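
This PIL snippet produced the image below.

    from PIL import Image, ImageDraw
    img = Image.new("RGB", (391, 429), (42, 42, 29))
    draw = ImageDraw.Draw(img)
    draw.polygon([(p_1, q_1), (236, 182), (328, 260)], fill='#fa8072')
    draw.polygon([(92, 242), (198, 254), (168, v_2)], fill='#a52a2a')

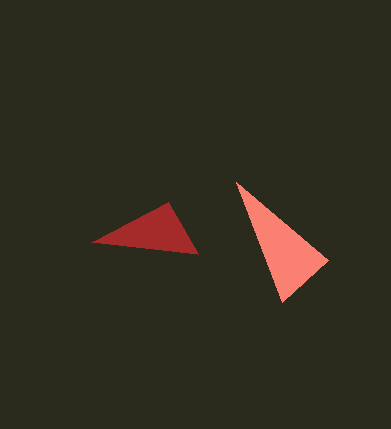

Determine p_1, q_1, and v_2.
p_1 = 282
q_1 = 302
v_2 = 202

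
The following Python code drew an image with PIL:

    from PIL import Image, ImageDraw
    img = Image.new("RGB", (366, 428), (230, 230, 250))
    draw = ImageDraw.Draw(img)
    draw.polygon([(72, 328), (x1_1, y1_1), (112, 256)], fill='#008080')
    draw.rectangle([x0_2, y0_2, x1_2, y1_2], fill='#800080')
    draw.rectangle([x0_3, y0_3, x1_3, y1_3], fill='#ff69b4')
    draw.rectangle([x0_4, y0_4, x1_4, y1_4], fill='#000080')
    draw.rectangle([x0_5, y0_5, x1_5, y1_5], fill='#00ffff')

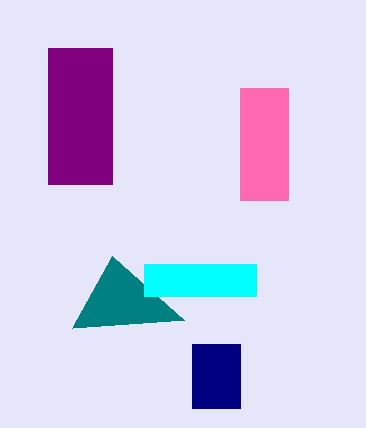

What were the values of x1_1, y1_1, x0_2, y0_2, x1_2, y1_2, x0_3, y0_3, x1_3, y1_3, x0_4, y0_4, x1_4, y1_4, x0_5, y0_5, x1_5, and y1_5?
x1_1 = 184
y1_1 = 320
x0_2 = 48
y0_2 = 48
x1_2 = 112
y1_2 = 184
x0_3 = 240
y0_3 = 88
x1_3 = 288
y1_3 = 200
x0_4 = 192
y0_4 = 344
x1_4 = 240
y1_4 = 408
x0_5 = 144
y0_5 = 264
x1_5 = 256
y1_5 = 296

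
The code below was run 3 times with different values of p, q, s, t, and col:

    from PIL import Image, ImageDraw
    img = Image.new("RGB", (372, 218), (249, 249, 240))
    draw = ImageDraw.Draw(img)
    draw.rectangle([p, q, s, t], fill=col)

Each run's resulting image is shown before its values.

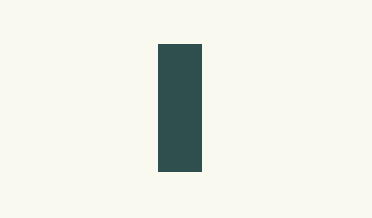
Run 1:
p = 158, q = 44, s = 201, t = 171, col = 'darkslategray'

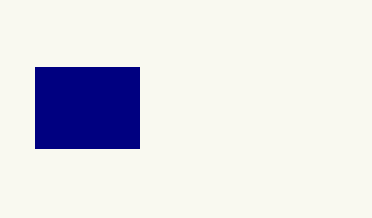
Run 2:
p = 35; q = 67; s = 139; t = 148; col = 'navy'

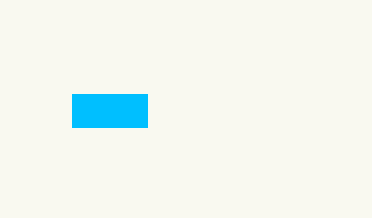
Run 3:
p = 72
q = 94
s = 147
t = 127
col = 'deepskyblue'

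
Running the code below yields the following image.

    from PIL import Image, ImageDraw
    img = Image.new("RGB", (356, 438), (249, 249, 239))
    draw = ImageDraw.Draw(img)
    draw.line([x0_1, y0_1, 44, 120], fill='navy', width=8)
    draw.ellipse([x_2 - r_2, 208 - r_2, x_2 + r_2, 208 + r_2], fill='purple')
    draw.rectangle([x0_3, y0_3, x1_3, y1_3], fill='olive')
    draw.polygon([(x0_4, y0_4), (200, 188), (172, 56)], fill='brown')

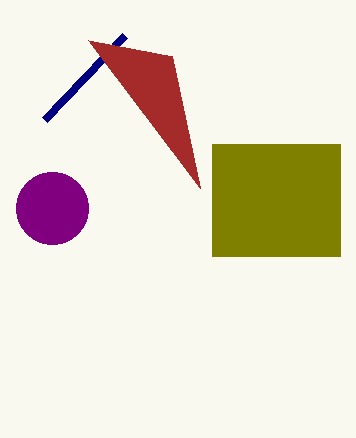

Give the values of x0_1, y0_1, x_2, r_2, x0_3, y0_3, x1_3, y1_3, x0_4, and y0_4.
x0_1 = 124
y0_1 = 36
x_2 = 52
r_2 = 36
x0_3 = 212
y0_3 = 144
x1_3 = 340
y1_3 = 256
x0_4 = 88
y0_4 = 40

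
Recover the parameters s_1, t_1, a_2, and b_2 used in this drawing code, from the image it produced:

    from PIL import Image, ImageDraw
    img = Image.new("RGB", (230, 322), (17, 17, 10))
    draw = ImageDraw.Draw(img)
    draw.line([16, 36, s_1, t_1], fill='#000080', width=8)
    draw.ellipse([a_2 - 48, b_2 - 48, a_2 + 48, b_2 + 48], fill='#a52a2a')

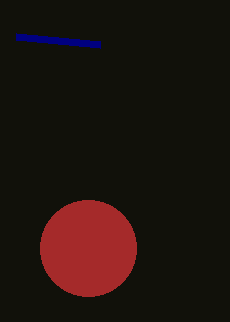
s_1 = 100; t_1 = 44; a_2 = 88; b_2 = 248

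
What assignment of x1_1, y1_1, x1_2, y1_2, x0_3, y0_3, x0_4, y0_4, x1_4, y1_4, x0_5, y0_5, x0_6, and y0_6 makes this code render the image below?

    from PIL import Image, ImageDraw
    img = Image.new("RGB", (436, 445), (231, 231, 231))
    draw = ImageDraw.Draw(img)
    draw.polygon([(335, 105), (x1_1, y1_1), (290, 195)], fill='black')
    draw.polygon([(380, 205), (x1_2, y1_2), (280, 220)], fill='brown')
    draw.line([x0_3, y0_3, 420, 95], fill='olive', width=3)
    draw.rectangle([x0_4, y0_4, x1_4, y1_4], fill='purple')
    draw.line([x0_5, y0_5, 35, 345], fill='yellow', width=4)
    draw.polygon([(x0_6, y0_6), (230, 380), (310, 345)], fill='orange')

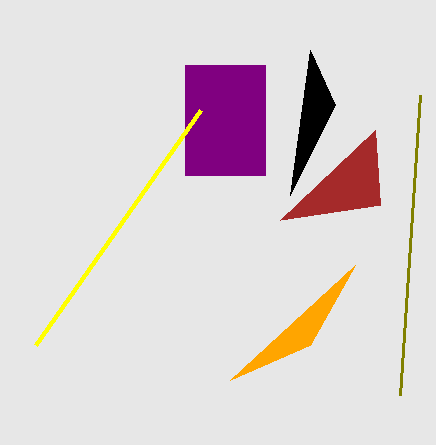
x1_1 = 310, y1_1 = 50, x1_2 = 375, y1_2 = 130, x0_3 = 400, y0_3 = 395, x0_4 = 185, y0_4 = 65, x1_4 = 265, y1_4 = 175, x0_5 = 200, y0_5 = 110, x0_6 = 355, y0_6 = 265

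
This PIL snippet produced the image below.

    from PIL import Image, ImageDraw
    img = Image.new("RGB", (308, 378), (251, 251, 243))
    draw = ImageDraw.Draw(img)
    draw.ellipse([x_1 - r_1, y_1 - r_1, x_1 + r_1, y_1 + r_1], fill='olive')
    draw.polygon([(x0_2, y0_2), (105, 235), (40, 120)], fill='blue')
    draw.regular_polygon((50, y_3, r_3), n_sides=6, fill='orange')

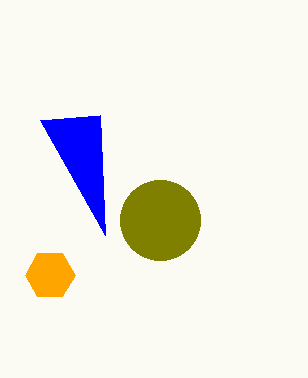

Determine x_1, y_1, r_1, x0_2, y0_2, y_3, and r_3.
x_1 = 160; y_1 = 220; r_1 = 40; x0_2 = 100; y0_2 = 115; y_3 = 275; r_3 = 25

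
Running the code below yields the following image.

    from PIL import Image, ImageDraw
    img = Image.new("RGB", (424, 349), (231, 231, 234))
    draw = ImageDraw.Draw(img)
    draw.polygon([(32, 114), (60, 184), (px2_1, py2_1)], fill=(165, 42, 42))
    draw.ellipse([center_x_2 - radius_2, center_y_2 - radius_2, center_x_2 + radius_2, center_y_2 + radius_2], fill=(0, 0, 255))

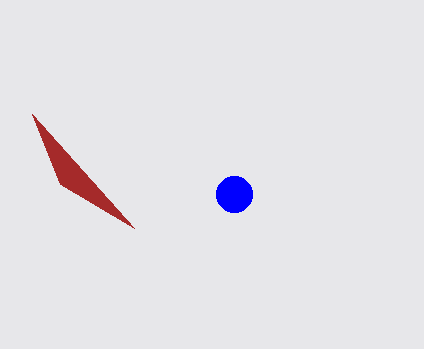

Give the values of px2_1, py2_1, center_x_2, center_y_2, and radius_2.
px2_1 = 134; py2_1 = 228; center_x_2 = 234; center_y_2 = 194; radius_2 = 18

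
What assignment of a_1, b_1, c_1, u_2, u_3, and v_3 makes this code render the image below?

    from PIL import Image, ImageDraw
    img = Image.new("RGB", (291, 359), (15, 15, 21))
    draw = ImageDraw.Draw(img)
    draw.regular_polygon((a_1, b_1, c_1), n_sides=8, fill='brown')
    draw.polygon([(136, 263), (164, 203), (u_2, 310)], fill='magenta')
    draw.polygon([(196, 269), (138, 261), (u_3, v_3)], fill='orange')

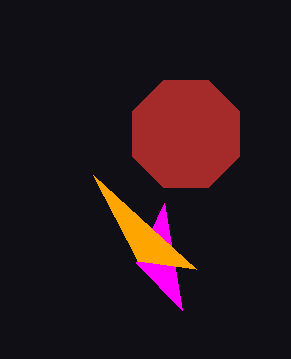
a_1 = 186, b_1 = 134, c_1 = 58, u_2 = 182, u_3 = 93, v_3 = 175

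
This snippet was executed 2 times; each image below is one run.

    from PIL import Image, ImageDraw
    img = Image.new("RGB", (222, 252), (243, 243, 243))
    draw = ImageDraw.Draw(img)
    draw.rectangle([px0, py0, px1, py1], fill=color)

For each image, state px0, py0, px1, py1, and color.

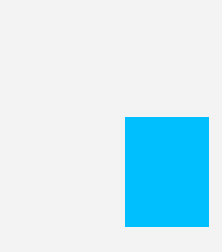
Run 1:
px0 = 125; py0 = 117; px1 = 208; py1 = 226; color = 'deepskyblue'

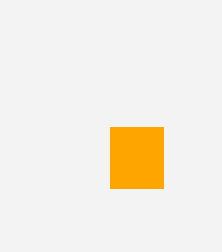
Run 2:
px0 = 110; py0 = 127; px1 = 163; py1 = 188; color = 'orange'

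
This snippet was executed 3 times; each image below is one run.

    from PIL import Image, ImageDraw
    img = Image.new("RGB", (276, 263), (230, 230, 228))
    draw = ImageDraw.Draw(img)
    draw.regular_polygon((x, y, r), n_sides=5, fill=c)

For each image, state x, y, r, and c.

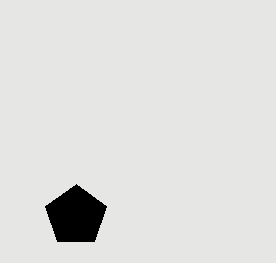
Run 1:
x = 76
y = 216
r = 32
c = 'black'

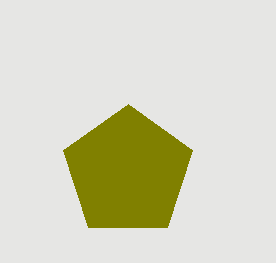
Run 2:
x = 128, y = 172, r = 68, c = 'olive'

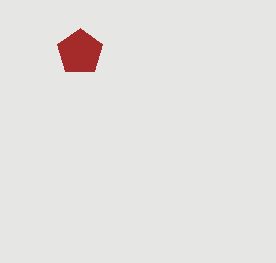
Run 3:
x = 80, y = 52, r = 24, c = 'brown'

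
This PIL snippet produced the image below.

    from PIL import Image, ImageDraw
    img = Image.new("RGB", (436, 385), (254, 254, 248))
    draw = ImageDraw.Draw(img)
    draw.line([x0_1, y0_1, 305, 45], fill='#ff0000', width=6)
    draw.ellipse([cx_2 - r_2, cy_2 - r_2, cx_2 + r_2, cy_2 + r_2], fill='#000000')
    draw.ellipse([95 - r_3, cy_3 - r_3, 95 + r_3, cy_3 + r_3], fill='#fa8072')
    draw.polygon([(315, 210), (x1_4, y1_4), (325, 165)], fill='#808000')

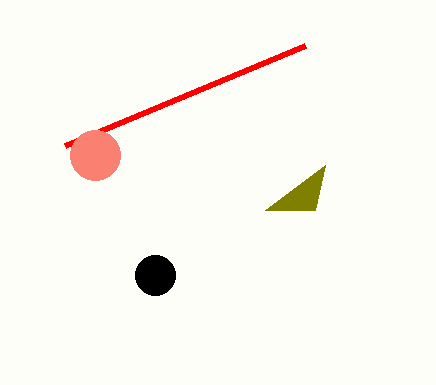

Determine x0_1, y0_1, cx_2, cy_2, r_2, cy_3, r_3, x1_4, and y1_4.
x0_1 = 65
y0_1 = 145
cx_2 = 155
cy_2 = 275
r_2 = 20
cy_3 = 155
r_3 = 25
x1_4 = 265
y1_4 = 210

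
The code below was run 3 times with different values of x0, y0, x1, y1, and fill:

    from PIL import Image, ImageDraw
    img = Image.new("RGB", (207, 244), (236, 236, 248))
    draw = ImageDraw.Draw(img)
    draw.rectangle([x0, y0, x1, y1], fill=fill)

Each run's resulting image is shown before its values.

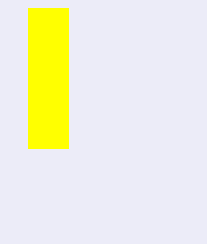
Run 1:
x0 = 28
y0 = 8
x1 = 68
y1 = 148
fill = 'yellow'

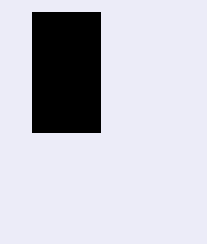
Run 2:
x0 = 32
y0 = 12
x1 = 100
y1 = 132
fill = 'black'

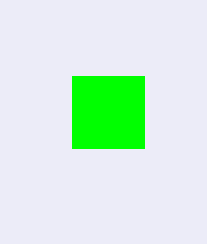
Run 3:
x0 = 72
y0 = 76
x1 = 144
y1 = 148
fill = 'lime'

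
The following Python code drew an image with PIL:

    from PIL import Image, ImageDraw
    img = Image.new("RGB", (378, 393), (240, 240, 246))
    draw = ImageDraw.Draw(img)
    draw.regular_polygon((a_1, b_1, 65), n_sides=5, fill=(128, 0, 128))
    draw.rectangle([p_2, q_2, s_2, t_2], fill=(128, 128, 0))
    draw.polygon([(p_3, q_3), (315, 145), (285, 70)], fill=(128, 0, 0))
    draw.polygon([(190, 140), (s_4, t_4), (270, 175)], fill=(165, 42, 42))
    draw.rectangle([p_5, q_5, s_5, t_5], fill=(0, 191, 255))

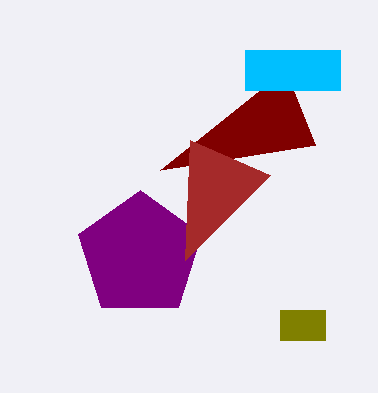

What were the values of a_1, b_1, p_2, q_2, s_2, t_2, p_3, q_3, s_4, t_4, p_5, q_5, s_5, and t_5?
a_1 = 140
b_1 = 255
p_2 = 280
q_2 = 310
s_2 = 325
t_2 = 340
p_3 = 160
q_3 = 170
s_4 = 185
t_4 = 260
p_5 = 245
q_5 = 50
s_5 = 340
t_5 = 90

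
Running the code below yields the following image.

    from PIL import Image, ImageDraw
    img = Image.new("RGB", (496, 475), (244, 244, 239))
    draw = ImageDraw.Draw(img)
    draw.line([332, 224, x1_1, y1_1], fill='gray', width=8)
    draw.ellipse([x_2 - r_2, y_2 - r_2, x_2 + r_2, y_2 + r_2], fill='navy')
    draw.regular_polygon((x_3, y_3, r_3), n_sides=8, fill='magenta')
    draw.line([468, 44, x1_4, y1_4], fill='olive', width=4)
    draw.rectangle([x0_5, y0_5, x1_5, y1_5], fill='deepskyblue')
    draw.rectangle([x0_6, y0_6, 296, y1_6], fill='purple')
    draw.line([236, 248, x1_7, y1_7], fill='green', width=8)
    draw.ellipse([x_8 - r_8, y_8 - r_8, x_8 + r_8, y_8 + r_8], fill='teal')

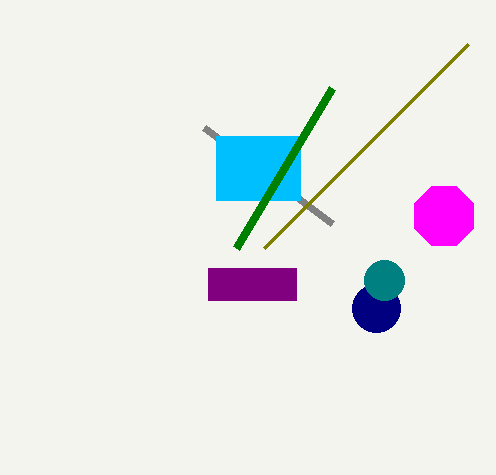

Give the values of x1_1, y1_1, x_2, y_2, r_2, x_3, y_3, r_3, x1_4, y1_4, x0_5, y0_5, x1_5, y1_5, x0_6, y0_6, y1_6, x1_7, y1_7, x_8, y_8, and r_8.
x1_1 = 204
y1_1 = 128
x_2 = 376
y_2 = 308
r_2 = 24
x_3 = 444
y_3 = 216
r_3 = 32
x1_4 = 264
y1_4 = 248
x0_5 = 216
y0_5 = 136
x1_5 = 300
y1_5 = 200
x0_6 = 208
y0_6 = 268
y1_6 = 300
x1_7 = 332
y1_7 = 88
x_8 = 384
y_8 = 280
r_8 = 20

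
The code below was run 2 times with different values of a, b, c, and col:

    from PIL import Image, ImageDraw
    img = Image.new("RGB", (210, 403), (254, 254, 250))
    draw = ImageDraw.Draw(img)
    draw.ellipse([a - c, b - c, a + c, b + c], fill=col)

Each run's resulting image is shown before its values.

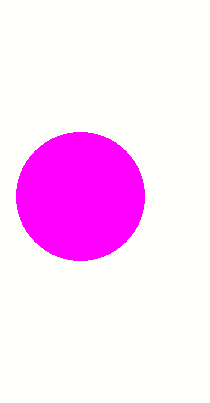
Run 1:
a = 80; b = 196; c = 64; col = 'magenta'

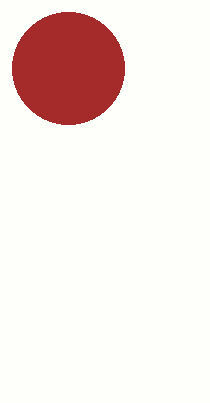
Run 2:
a = 68
b = 68
c = 56
col = 'brown'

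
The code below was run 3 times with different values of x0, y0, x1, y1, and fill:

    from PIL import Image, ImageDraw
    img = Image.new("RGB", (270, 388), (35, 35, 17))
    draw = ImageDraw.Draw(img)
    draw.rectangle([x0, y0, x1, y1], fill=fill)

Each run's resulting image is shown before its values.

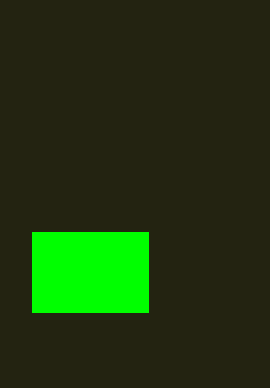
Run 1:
x0 = 32
y0 = 232
x1 = 148
y1 = 312
fill = 'lime'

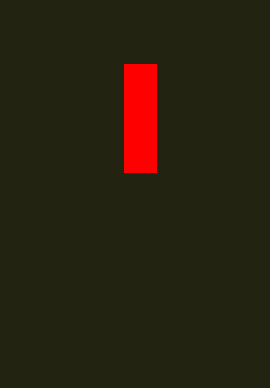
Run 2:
x0 = 124; y0 = 64; x1 = 156; y1 = 172; fill = 'red'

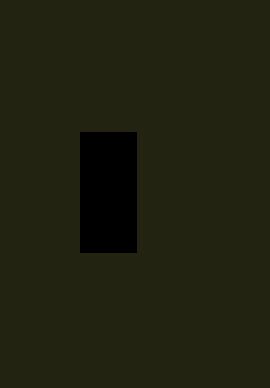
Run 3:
x0 = 80, y0 = 132, x1 = 136, y1 = 252, fill = 'black'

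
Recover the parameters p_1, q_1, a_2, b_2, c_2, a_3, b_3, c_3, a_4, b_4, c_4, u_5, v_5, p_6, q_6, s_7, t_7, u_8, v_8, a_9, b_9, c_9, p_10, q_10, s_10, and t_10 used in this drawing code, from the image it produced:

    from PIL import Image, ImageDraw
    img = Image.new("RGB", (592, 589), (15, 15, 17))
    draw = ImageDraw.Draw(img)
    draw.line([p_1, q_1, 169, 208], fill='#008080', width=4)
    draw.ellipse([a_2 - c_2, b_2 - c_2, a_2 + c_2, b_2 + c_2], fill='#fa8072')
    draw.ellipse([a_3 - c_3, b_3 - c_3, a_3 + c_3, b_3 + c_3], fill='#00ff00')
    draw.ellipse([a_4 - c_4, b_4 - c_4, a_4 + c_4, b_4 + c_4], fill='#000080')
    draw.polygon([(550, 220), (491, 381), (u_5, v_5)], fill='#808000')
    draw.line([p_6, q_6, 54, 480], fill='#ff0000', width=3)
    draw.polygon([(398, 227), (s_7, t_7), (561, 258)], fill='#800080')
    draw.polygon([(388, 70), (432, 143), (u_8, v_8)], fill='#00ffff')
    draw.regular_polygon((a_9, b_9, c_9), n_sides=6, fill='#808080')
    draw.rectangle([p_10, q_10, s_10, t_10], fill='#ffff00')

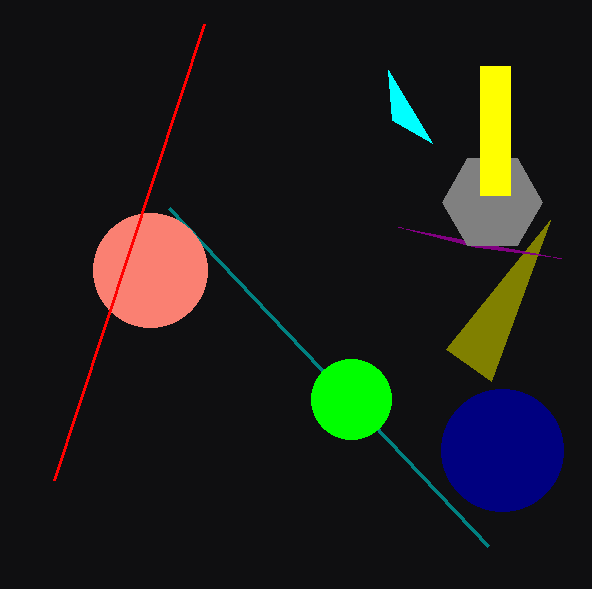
p_1 = 488, q_1 = 546, a_2 = 150, b_2 = 270, c_2 = 57, a_3 = 351, b_3 = 399, c_3 = 40, a_4 = 502, b_4 = 450, c_4 = 61, u_5 = 446, v_5 = 349, p_6 = 204, q_6 = 24, s_7 = 475, t_7 = 247, u_8 = 392, v_8 = 120, a_9 = 492, b_9 = 202, c_9 = 50, p_10 = 480, q_10 = 66, s_10 = 510, t_10 = 195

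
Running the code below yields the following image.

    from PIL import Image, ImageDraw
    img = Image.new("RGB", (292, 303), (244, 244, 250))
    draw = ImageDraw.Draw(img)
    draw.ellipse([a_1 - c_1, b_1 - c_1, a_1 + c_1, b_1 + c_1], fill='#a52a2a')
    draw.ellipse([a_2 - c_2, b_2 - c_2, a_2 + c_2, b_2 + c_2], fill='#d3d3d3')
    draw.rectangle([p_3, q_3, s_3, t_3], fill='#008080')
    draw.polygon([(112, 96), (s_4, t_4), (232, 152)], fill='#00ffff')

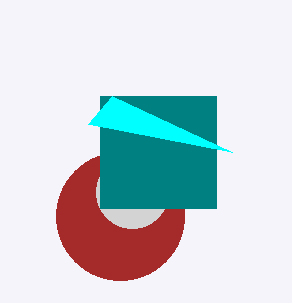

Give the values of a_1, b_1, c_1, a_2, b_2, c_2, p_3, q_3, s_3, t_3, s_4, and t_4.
a_1 = 120; b_1 = 216; c_1 = 64; a_2 = 132; b_2 = 192; c_2 = 36; p_3 = 100; q_3 = 96; s_3 = 216; t_3 = 208; s_4 = 88; t_4 = 124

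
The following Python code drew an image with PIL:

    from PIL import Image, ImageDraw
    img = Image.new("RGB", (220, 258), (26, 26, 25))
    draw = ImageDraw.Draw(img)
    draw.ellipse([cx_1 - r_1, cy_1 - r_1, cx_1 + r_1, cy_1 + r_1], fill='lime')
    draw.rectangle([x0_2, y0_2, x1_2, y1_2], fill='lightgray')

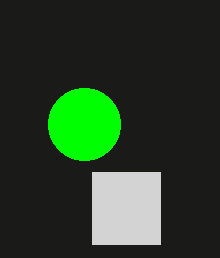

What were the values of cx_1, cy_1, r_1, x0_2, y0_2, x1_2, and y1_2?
cx_1 = 84; cy_1 = 124; r_1 = 36; x0_2 = 92; y0_2 = 172; x1_2 = 160; y1_2 = 244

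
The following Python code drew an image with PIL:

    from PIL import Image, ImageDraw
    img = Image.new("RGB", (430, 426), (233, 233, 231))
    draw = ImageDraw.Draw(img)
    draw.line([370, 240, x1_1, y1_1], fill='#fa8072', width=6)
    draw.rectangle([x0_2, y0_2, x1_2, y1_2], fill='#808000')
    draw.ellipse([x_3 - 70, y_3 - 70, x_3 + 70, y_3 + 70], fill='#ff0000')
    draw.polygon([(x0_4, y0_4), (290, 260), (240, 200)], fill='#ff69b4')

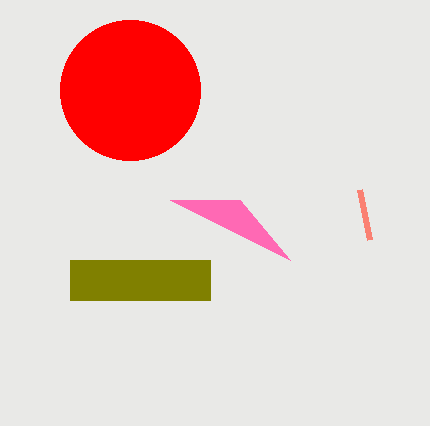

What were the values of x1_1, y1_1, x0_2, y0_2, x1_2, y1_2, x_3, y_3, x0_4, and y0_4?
x1_1 = 360
y1_1 = 190
x0_2 = 70
y0_2 = 260
x1_2 = 210
y1_2 = 300
x_3 = 130
y_3 = 90
x0_4 = 170
y0_4 = 200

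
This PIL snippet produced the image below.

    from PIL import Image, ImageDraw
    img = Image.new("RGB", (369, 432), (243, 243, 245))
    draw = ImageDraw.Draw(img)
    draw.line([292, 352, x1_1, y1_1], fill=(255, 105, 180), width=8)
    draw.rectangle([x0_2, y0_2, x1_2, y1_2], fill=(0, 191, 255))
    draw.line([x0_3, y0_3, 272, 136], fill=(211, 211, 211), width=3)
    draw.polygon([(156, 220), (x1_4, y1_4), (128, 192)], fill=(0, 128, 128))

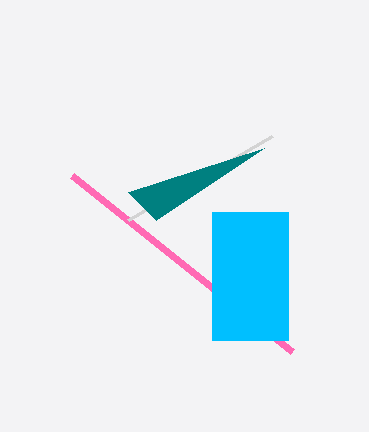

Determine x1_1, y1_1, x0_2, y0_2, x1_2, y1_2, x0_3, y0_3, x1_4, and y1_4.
x1_1 = 72
y1_1 = 176
x0_2 = 212
y0_2 = 212
x1_2 = 288
y1_2 = 340
x0_3 = 128
y0_3 = 220
x1_4 = 264
y1_4 = 148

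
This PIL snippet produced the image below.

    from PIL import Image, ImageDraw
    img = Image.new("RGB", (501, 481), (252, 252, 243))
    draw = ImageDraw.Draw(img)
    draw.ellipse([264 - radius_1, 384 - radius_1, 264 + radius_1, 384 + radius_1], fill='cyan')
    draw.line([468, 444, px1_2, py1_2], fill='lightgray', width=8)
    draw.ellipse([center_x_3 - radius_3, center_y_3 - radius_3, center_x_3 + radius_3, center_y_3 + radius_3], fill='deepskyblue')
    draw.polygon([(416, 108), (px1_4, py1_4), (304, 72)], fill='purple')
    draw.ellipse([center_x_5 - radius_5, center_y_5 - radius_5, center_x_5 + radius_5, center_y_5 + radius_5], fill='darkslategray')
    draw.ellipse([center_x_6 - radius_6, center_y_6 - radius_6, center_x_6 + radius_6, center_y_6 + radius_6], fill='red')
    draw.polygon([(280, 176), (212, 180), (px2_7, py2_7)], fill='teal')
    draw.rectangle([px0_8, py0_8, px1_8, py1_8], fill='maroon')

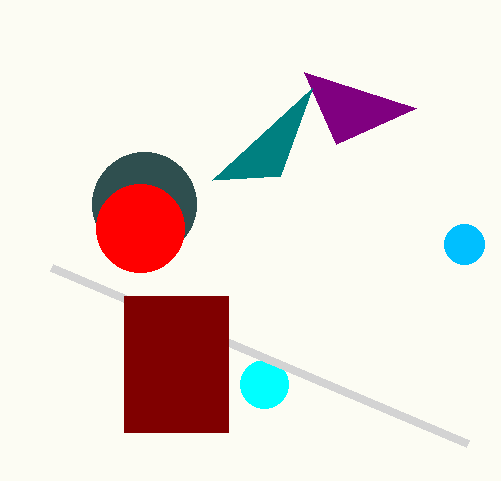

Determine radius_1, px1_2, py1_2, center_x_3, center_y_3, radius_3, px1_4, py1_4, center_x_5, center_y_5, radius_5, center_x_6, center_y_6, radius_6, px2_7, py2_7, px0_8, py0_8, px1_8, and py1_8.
radius_1 = 24; px1_2 = 52; py1_2 = 268; center_x_3 = 464; center_y_3 = 244; radius_3 = 20; px1_4 = 336; py1_4 = 144; center_x_5 = 144; center_y_5 = 204; radius_5 = 52; center_x_6 = 140; center_y_6 = 228; radius_6 = 44; px2_7 = 312; py2_7 = 88; px0_8 = 124; py0_8 = 296; px1_8 = 228; py1_8 = 432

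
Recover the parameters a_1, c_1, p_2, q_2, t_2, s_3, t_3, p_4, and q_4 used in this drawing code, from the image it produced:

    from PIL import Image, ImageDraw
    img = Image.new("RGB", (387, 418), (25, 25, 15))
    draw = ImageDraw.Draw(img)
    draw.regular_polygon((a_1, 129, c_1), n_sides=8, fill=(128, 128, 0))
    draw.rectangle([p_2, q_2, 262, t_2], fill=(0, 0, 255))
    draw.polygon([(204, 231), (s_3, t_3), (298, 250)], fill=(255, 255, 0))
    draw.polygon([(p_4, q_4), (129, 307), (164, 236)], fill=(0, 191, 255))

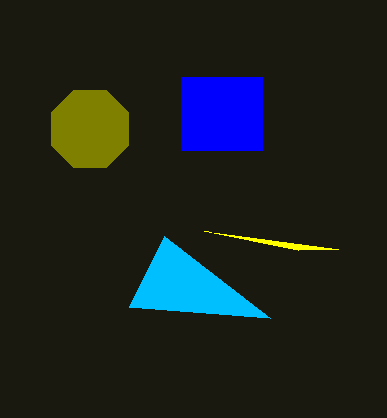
a_1 = 90; c_1 = 42; p_2 = 181; q_2 = 77; t_2 = 150; s_3 = 338; t_3 = 249; p_4 = 270; q_4 = 318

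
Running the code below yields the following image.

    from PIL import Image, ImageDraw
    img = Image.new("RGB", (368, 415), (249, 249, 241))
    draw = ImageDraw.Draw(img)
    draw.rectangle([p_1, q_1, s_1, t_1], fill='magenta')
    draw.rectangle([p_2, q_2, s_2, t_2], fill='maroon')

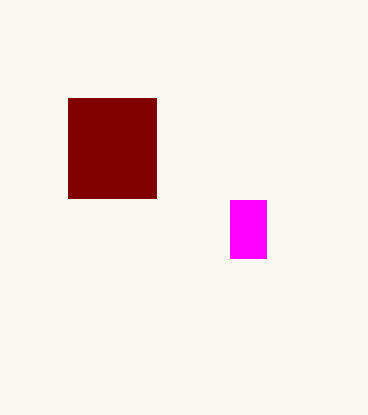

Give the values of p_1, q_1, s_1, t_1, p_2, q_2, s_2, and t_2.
p_1 = 230, q_1 = 200, s_1 = 266, t_1 = 258, p_2 = 68, q_2 = 98, s_2 = 156, t_2 = 198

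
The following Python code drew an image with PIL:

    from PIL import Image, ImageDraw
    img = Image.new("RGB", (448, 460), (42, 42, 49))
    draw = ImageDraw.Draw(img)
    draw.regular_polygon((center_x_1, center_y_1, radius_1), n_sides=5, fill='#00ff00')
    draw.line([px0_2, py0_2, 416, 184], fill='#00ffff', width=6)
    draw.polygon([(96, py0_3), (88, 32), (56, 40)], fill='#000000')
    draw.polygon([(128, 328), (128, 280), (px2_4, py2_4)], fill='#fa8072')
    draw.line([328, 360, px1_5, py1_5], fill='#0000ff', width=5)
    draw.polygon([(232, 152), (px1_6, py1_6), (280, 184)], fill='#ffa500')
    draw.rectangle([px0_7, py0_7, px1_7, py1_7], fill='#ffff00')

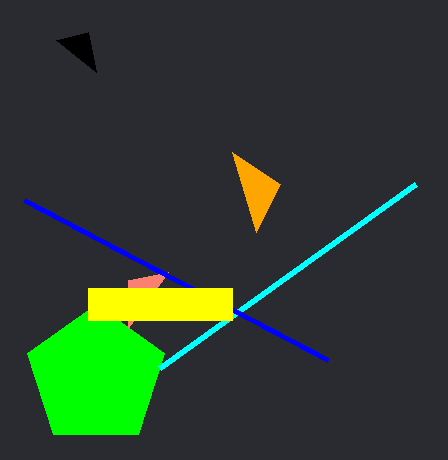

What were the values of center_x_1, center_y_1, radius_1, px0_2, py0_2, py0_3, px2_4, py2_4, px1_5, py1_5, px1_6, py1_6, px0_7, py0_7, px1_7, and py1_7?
center_x_1 = 96, center_y_1 = 376, radius_1 = 72, px0_2 = 160, py0_2 = 368, py0_3 = 72, px2_4 = 168, py2_4 = 272, px1_5 = 24, py1_5 = 200, px1_6 = 256, py1_6 = 232, px0_7 = 88, py0_7 = 288, px1_7 = 232, py1_7 = 320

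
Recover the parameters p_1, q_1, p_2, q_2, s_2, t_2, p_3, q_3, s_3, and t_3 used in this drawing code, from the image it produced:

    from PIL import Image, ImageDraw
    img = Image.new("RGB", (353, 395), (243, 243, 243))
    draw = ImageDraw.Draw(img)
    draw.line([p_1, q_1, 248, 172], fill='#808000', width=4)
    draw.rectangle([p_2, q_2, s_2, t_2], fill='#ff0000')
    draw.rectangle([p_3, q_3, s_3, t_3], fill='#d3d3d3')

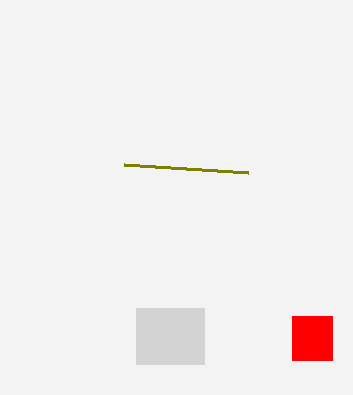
p_1 = 124
q_1 = 164
p_2 = 292
q_2 = 316
s_2 = 332
t_2 = 360
p_3 = 136
q_3 = 308
s_3 = 204
t_3 = 364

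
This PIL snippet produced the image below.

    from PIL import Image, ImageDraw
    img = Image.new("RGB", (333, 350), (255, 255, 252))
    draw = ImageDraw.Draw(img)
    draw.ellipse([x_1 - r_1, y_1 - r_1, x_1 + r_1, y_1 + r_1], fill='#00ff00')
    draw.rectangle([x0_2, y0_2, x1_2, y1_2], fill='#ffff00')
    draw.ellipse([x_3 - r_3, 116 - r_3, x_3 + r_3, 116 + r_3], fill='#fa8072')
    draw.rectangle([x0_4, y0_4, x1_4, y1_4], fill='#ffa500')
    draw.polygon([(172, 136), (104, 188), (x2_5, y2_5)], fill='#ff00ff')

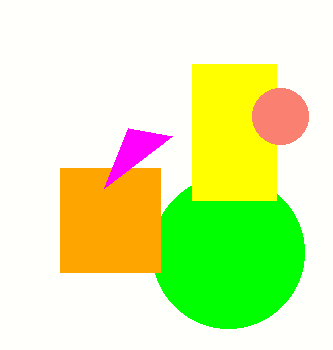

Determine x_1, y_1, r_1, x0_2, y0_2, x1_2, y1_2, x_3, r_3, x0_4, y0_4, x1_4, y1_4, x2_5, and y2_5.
x_1 = 228; y_1 = 252; r_1 = 76; x0_2 = 192; y0_2 = 64; x1_2 = 276; y1_2 = 200; x_3 = 280; r_3 = 28; x0_4 = 60; y0_4 = 168; x1_4 = 160; y1_4 = 272; x2_5 = 128; y2_5 = 128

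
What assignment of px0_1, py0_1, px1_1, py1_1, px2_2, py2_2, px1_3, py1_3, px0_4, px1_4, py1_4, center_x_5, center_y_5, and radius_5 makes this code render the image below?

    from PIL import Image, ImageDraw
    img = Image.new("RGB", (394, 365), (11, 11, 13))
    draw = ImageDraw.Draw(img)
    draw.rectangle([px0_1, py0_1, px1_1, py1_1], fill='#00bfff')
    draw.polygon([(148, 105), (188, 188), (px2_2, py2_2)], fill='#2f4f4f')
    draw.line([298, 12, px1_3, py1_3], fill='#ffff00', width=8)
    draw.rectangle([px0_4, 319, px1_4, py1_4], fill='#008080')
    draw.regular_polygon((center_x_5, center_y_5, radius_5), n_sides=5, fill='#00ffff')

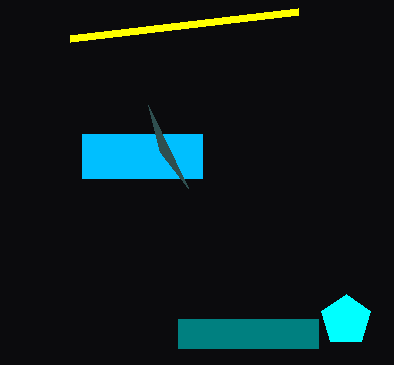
px0_1 = 82, py0_1 = 134, px1_1 = 202, py1_1 = 178, px2_2 = 160, py2_2 = 152, px1_3 = 70, py1_3 = 39, px0_4 = 178, px1_4 = 318, py1_4 = 348, center_x_5 = 346, center_y_5 = 320, radius_5 = 26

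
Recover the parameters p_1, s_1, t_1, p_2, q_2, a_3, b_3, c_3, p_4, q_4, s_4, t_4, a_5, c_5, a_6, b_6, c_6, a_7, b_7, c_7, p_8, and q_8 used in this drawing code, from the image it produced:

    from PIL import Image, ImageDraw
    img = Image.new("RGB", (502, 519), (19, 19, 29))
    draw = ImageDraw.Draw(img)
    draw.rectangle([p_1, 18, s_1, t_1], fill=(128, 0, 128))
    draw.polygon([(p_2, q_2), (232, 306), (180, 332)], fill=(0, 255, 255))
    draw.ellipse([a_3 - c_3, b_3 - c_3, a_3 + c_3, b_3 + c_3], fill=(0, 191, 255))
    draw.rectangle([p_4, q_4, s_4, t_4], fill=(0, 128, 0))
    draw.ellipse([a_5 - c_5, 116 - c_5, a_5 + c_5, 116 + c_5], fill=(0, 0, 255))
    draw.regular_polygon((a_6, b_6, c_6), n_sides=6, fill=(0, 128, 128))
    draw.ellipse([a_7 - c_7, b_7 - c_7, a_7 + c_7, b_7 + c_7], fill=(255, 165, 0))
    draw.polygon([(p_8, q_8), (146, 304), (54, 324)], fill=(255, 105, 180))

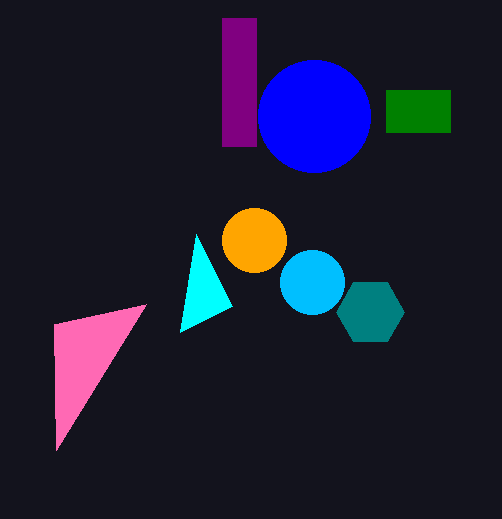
p_1 = 222; s_1 = 256; t_1 = 146; p_2 = 196; q_2 = 234; a_3 = 312; b_3 = 282; c_3 = 32; p_4 = 386; q_4 = 90; s_4 = 450; t_4 = 132; a_5 = 314; c_5 = 56; a_6 = 370; b_6 = 312; c_6 = 34; a_7 = 254; b_7 = 240; c_7 = 32; p_8 = 56; q_8 = 450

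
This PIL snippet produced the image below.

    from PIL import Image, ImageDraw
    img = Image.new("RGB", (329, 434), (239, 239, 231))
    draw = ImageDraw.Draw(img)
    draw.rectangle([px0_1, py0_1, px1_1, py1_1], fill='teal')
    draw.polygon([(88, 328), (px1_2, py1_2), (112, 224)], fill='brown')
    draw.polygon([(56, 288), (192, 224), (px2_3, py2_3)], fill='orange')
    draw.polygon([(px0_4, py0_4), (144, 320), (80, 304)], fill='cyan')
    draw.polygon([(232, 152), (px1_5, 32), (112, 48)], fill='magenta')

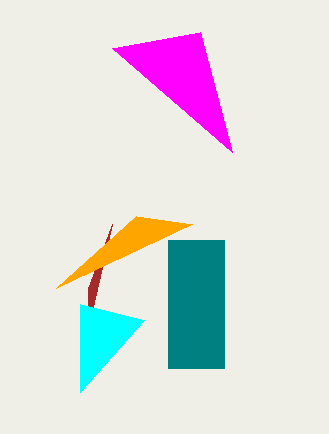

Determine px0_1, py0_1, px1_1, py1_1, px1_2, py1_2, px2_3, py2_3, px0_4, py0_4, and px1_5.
px0_1 = 168
py0_1 = 240
px1_1 = 224
py1_1 = 368
px1_2 = 88
py1_2 = 288
px2_3 = 136
py2_3 = 216
px0_4 = 80
py0_4 = 392
px1_5 = 200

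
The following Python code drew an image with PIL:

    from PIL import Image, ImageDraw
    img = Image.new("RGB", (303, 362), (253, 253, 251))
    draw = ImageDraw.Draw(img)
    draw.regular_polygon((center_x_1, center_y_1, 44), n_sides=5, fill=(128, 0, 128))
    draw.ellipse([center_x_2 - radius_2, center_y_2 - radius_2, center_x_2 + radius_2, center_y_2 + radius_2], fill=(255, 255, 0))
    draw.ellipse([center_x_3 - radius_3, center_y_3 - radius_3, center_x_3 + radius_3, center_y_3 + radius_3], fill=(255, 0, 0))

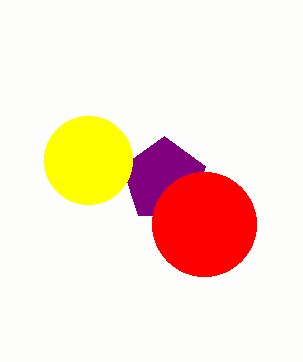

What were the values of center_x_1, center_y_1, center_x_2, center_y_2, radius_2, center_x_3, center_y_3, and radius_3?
center_x_1 = 164, center_y_1 = 180, center_x_2 = 88, center_y_2 = 160, radius_2 = 44, center_x_3 = 204, center_y_3 = 224, radius_3 = 52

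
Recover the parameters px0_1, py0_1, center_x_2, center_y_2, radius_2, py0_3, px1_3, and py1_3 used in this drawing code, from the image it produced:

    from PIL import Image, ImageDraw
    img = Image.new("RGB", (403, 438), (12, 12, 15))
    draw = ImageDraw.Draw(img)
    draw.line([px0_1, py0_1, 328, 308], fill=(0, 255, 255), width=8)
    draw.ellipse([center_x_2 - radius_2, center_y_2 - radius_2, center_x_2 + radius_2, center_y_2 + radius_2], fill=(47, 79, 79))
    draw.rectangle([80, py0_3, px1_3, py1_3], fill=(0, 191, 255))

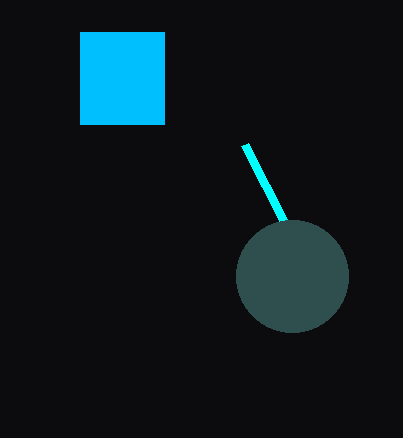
px0_1 = 244
py0_1 = 144
center_x_2 = 292
center_y_2 = 276
radius_2 = 56
py0_3 = 32
px1_3 = 164
py1_3 = 124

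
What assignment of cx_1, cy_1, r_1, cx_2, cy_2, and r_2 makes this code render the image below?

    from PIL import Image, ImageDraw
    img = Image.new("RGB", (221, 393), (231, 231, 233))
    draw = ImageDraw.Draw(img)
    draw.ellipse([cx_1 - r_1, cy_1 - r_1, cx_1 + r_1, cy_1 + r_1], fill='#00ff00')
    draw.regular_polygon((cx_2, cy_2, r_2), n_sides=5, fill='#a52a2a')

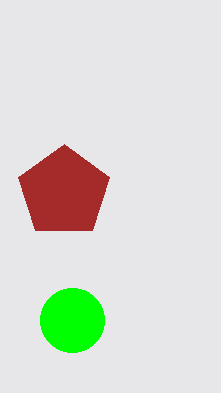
cx_1 = 72
cy_1 = 320
r_1 = 32
cx_2 = 64
cy_2 = 192
r_2 = 48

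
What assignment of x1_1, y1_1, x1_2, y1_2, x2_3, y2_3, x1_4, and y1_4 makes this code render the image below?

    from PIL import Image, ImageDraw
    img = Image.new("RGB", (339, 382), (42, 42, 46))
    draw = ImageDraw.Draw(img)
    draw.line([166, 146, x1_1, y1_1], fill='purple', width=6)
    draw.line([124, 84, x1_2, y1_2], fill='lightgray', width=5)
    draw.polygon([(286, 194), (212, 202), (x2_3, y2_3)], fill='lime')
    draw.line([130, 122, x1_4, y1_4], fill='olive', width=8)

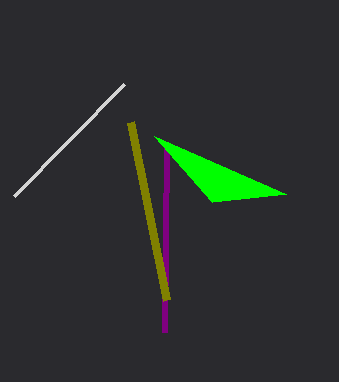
x1_1 = 164, y1_1 = 332, x1_2 = 14, y1_2 = 196, x2_3 = 154, y2_3 = 136, x1_4 = 166, y1_4 = 300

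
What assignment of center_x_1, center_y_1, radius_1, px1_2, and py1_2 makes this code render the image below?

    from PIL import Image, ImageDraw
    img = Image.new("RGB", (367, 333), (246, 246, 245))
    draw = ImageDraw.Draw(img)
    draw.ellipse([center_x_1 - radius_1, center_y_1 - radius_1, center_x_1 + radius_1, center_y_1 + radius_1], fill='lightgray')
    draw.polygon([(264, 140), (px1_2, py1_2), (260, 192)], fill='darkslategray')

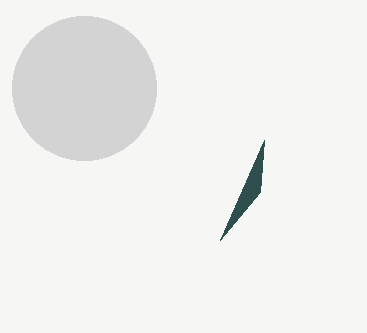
center_x_1 = 84, center_y_1 = 88, radius_1 = 72, px1_2 = 220, py1_2 = 240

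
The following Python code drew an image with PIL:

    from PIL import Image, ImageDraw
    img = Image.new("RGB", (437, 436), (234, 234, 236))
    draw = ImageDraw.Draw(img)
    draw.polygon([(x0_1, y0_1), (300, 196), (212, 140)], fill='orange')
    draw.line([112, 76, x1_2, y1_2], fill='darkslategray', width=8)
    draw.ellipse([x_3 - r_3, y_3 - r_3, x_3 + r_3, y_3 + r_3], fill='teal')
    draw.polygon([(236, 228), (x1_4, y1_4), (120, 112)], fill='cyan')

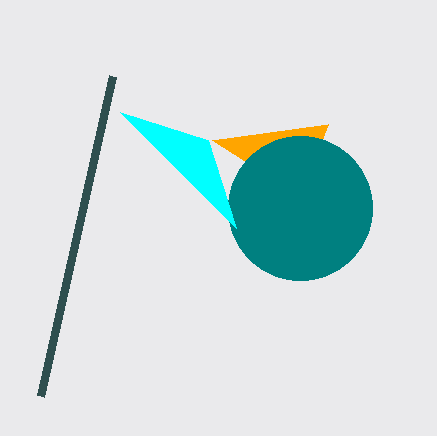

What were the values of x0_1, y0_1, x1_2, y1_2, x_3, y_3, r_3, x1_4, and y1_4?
x0_1 = 328
y0_1 = 124
x1_2 = 40
y1_2 = 396
x_3 = 300
y_3 = 208
r_3 = 72
x1_4 = 208
y1_4 = 140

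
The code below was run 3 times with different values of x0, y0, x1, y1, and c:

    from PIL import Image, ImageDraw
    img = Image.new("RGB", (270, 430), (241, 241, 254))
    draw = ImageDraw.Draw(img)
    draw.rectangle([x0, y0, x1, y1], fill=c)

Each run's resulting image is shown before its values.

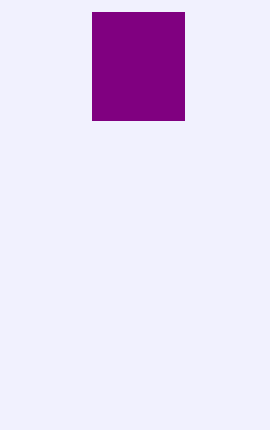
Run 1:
x0 = 92, y0 = 12, x1 = 184, y1 = 120, c = 'purple'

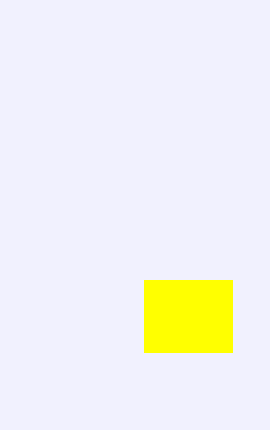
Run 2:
x0 = 144
y0 = 280
x1 = 232
y1 = 352
c = 'yellow'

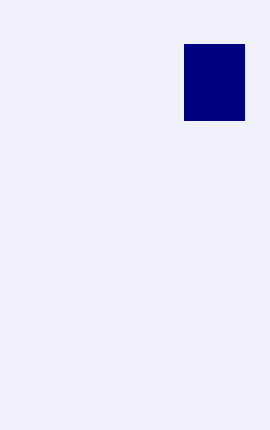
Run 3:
x0 = 184
y0 = 44
x1 = 244
y1 = 120
c = 'navy'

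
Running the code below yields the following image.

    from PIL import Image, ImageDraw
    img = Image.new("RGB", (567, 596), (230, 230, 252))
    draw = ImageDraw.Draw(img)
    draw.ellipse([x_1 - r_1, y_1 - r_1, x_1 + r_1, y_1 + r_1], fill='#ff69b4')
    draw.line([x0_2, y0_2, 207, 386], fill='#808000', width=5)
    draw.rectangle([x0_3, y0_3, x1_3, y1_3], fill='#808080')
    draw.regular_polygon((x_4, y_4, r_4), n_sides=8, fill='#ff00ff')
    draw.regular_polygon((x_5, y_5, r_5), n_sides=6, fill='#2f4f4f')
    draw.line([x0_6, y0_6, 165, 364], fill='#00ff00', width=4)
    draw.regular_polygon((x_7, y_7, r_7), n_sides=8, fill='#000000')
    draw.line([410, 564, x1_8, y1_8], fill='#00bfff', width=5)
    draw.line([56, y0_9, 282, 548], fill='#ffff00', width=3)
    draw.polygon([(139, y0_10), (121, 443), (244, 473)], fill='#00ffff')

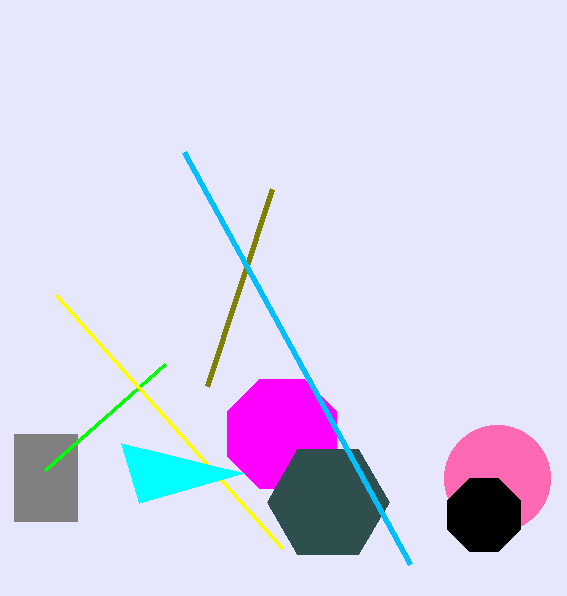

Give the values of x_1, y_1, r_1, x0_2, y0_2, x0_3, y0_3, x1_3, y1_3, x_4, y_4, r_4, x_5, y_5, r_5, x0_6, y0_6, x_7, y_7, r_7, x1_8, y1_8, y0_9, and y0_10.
x_1 = 497, y_1 = 478, r_1 = 53, x0_2 = 272, y0_2 = 189, x0_3 = 14, y0_3 = 434, x1_3 = 77, y1_3 = 521, x_4 = 282, y_4 = 434, r_4 = 59, x_5 = 328, y_5 = 502, r_5 = 61, x0_6 = 45, y0_6 = 470, x_7 = 484, y_7 = 515, r_7 = 39, x1_8 = 184, y1_8 = 152, y0_9 = 295, y0_10 = 503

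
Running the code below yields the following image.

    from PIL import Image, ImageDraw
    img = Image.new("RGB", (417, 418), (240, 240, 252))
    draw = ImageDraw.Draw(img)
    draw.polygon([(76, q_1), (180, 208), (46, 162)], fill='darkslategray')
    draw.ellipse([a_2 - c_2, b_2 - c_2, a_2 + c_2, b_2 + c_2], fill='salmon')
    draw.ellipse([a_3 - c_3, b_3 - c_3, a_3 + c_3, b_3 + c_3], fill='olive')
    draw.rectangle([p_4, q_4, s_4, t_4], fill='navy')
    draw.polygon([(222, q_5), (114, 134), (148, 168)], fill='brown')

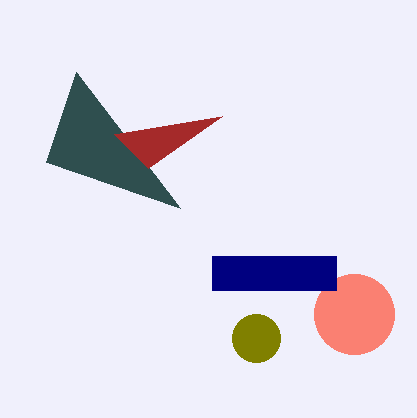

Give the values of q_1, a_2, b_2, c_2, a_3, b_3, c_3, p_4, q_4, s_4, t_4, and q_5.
q_1 = 72, a_2 = 354, b_2 = 314, c_2 = 40, a_3 = 256, b_3 = 338, c_3 = 24, p_4 = 212, q_4 = 256, s_4 = 336, t_4 = 290, q_5 = 116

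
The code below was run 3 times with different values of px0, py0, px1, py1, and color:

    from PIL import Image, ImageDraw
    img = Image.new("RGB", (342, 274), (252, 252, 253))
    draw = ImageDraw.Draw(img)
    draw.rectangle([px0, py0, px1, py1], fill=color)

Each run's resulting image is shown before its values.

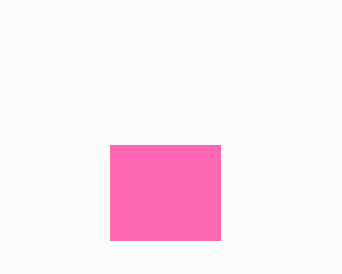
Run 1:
px0 = 110, py0 = 145, px1 = 220, py1 = 240, color = 'hotpink'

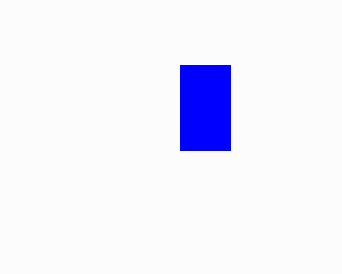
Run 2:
px0 = 180
py0 = 65
px1 = 230
py1 = 150
color = 'blue'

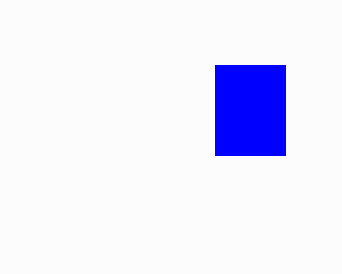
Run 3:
px0 = 215; py0 = 65; px1 = 285; py1 = 155; color = 'blue'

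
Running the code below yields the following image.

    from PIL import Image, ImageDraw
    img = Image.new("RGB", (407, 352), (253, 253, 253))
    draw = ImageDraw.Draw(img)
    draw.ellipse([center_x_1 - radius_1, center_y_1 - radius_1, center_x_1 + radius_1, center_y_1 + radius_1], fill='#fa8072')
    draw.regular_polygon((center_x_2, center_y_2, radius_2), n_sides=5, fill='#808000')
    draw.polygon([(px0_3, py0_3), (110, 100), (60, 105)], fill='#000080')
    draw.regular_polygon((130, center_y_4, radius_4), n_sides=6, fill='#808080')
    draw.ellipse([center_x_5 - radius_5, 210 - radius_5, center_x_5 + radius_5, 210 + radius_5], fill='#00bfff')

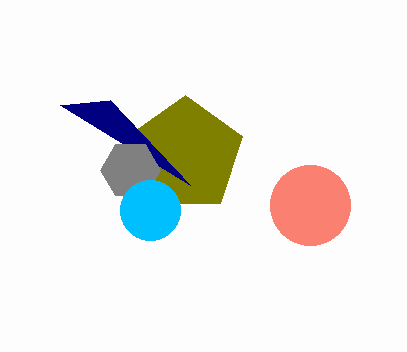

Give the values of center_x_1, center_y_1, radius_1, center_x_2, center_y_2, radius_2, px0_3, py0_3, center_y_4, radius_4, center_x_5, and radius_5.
center_x_1 = 310, center_y_1 = 205, radius_1 = 40, center_x_2 = 185, center_y_2 = 155, radius_2 = 60, px0_3 = 190, py0_3 = 185, center_y_4 = 170, radius_4 = 30, center_x_5 = 150, radius_5 = 30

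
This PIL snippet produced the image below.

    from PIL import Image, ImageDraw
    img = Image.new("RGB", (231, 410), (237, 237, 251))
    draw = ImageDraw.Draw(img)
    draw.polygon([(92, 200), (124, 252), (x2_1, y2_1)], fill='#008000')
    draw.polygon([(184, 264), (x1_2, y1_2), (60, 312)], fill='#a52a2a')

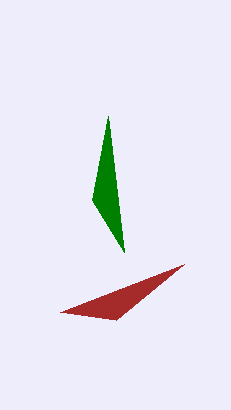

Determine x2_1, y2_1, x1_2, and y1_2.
x2_1 = 108, y2_1 = 116, x1_2 = 116, y1_2 = 320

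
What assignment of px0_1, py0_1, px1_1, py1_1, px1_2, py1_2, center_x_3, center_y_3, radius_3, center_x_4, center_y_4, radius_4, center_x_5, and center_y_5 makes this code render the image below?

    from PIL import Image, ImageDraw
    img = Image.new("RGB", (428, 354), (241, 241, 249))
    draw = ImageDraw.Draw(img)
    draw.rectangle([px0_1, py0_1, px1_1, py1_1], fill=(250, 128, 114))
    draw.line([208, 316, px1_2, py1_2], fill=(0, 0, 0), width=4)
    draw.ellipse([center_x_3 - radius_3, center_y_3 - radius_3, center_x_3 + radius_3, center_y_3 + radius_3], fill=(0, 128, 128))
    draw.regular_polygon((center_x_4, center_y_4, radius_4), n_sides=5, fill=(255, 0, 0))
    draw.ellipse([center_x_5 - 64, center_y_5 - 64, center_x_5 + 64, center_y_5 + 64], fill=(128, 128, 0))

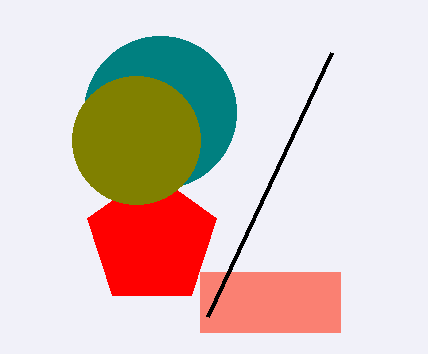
px0_1 = 200
py0_1 = 272
px1_1 = 340
py1_1 = 332
px1_2 = 332
py1_2 = 52
center_x_3 = 160
center_y_3 = 112
radius_3 = 76
center_x_4 = 152
center_y_4 = 240
radius_4 = 68
center_x_5 = 136
center_y_5 = 140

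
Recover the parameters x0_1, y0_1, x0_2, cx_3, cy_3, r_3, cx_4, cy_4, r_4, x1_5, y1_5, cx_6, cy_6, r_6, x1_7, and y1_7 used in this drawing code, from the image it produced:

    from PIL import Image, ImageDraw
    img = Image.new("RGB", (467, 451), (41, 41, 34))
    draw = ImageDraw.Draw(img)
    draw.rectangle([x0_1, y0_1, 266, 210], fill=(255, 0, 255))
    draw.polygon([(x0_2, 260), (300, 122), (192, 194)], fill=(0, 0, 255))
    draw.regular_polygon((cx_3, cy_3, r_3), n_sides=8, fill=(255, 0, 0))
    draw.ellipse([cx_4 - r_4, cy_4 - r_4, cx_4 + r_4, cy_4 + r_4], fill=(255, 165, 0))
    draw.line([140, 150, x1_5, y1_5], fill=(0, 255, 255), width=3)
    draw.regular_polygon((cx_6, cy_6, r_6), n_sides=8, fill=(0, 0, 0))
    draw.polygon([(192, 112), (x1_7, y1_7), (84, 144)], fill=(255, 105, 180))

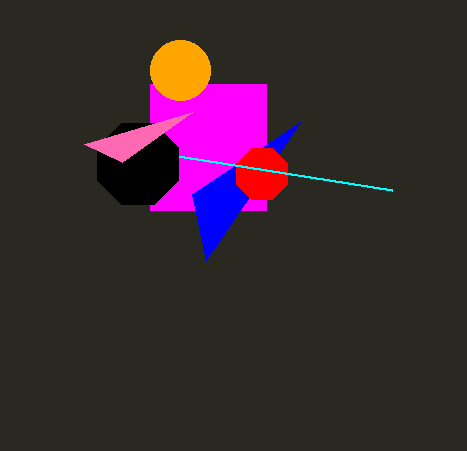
x0_1 = 150; y0_1 = 84; x0_2 = 206; cx_3 = 262; cy_3 = 174; r_3 = 28; cx_4 = 180; cy_4 = 70; r_4 = 30; x1_5 = 392; y1_5 = 190; cx_6 = 138; cy_6 = 164; r_6 = 44; x1_7 = 122; y1_7 = 162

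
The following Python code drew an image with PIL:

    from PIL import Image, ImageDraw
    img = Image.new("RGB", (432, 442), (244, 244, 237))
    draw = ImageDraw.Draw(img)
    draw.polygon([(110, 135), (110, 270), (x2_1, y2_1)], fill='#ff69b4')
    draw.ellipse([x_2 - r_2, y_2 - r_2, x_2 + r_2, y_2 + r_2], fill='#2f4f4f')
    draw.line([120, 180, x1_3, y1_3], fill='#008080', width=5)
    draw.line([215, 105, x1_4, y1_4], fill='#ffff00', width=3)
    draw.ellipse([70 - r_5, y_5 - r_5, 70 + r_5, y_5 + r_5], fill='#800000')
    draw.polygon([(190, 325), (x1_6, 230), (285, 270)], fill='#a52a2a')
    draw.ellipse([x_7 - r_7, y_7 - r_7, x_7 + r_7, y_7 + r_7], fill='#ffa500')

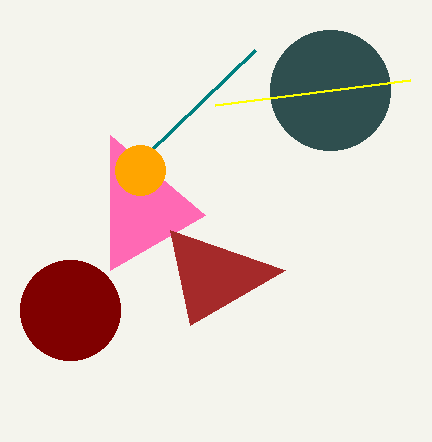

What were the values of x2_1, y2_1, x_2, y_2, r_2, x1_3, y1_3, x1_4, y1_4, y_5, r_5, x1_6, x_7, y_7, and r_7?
x2_1 = 205, y2_1 = 215, x_2 = 330, y_2 = 90, r_2 = 60, x1_3 = 255, y1_3 = 50, x1_4 = 410, y1_4 = 80, y_5 = 310, r_5 = 50, x1_6 = 170, x_7 = 140, y_7 = 170, r_7 = 25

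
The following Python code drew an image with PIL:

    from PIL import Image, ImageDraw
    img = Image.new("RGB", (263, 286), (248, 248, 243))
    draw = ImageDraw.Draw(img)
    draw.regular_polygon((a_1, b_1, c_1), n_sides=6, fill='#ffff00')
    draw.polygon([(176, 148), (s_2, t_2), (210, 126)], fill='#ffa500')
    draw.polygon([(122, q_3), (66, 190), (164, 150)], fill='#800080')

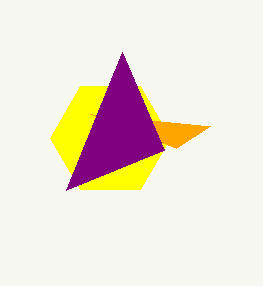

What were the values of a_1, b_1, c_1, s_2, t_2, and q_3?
a_1 = 110
b_1 = 138
c_1 = 60
s_2 = 90
t_2 = 114
q_3 = 52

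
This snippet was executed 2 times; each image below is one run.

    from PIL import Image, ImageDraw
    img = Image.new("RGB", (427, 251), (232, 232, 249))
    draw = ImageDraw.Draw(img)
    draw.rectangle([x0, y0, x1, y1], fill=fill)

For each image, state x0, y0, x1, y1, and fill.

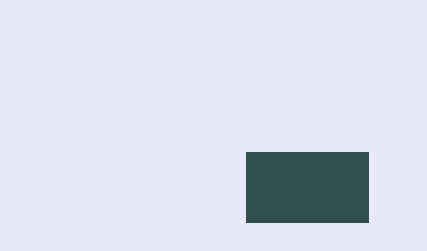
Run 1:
x0 = 246; y0 = 152; x1 = 368; y1 = 222; fill = 'darkslategray'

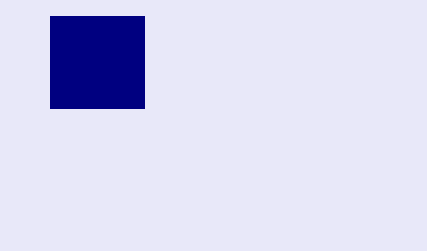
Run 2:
x0 = 50, y0 = 16, x1 = 144, y1 = 108, fill = 'navy'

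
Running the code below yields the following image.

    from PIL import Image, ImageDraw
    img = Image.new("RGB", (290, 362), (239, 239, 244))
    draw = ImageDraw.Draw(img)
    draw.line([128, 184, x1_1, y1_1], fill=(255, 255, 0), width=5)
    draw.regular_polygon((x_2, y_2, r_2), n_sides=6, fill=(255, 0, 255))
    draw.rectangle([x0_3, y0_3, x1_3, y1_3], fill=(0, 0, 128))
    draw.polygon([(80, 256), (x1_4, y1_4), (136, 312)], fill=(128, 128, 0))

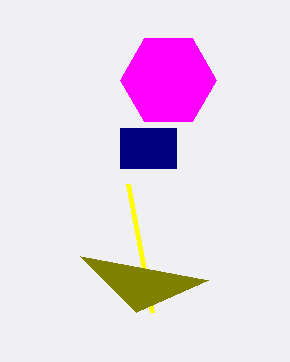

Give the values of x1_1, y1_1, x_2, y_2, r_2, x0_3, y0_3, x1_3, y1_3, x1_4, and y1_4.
x1_1 = 152
y1_1 = 312
x_2 = 168
y_2 = 80
r_2 = 48
x0_3 = 120
y0_3 = 128
x1_3 = 176
y1_3 = 168
x1_4 = 208
y1_4 = 280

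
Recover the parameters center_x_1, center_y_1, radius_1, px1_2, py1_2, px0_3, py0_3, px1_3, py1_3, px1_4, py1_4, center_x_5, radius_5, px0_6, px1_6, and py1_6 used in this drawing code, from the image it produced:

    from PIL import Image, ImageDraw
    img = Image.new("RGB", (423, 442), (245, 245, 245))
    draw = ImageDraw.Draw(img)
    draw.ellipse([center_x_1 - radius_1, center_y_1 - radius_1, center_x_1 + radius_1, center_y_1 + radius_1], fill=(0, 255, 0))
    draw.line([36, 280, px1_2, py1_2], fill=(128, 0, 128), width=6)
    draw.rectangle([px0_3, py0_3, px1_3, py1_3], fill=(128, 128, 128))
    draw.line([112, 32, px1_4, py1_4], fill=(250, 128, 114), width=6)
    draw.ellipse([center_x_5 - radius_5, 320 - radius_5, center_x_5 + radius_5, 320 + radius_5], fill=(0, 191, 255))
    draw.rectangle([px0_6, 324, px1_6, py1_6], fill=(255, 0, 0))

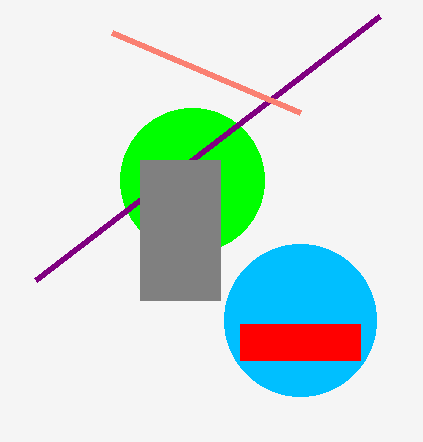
center_x_1 = 192
center_y_1 = 180
radius_1 = 72
px1_2 = 380
py1_2 = 16
px0_3 = 140
py0_3 = 160
px1_3 = 220
py1_3 = 300
px1_4 = 300
py1_4 = 112
center_x_5 = 300
radius_5 = 76
px0_6 = 240
px1_6 = 360
py1_6 = 360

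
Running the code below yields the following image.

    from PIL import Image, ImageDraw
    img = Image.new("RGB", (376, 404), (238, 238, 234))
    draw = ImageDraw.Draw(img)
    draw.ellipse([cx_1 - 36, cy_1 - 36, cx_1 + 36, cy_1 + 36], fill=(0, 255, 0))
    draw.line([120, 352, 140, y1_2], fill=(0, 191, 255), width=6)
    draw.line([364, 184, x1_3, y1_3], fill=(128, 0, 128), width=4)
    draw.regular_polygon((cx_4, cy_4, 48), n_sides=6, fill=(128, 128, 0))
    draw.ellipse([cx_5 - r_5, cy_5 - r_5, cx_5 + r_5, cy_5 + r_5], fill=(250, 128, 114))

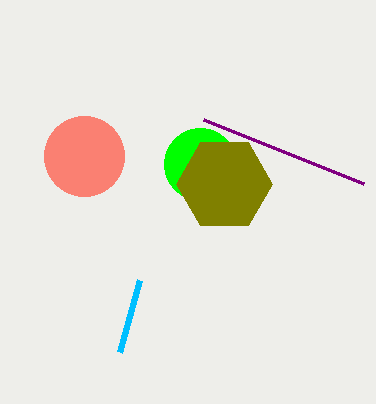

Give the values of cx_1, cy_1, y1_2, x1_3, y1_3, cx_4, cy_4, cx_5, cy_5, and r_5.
cx_1 = 200
cy_1 = 164
y1_2 = 280
x1_3 = 204
y1_3 = 120
cx_4 = 224
cy_4 = 184
cx_5 = 84
cy_5 = 156
r_5 = 40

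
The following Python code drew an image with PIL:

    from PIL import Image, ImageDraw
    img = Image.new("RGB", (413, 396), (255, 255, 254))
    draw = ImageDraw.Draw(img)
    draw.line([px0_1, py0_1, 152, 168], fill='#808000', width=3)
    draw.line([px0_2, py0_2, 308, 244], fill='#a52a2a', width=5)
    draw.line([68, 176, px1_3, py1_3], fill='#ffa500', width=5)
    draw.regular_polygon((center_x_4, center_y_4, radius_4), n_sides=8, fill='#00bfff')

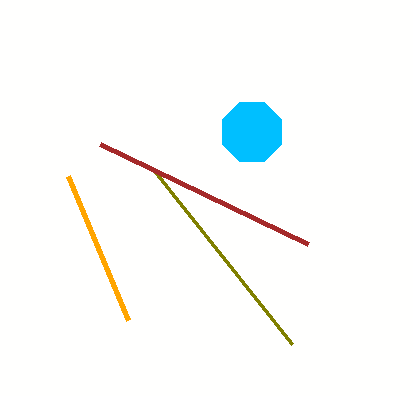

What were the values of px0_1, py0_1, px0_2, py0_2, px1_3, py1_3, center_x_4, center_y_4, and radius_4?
px0_1 = 292; py0_1 = 344; px0_2 = 100; py0_2 = 144; px1_3 = 128; py1_3 = 320; center_x_4 = 252; center_y_4 = 132; radius_4 = 32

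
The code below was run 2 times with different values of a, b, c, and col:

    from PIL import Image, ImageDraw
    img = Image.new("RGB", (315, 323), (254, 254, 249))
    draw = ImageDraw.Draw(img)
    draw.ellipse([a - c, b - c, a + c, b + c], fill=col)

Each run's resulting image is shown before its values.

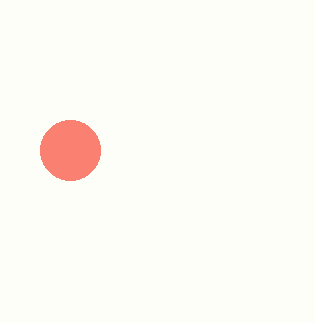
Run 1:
a = 70; b = 150; c = 30; col = 'salmon'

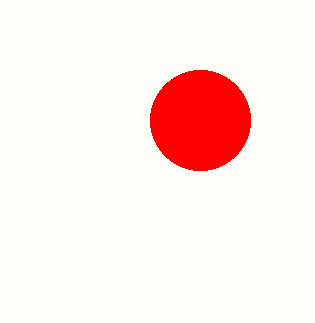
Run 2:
a = 200
b = 120
c = 50
col = 'red'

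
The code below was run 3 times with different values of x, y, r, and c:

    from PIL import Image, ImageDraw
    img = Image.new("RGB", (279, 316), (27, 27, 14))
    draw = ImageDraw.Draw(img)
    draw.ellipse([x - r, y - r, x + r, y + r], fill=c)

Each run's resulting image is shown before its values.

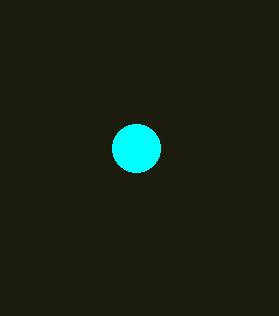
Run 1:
x = 136
y = 148
r = 24
c = 'cyan'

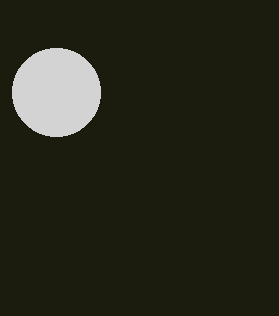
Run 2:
x = 56
y = 92
r = 44
c = 'lightgray'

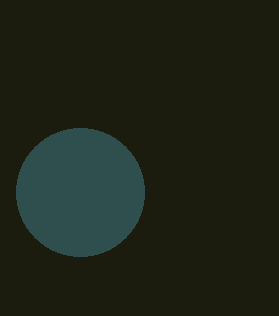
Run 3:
x = 80, y = 192, r = 64, c = 'darkslategray'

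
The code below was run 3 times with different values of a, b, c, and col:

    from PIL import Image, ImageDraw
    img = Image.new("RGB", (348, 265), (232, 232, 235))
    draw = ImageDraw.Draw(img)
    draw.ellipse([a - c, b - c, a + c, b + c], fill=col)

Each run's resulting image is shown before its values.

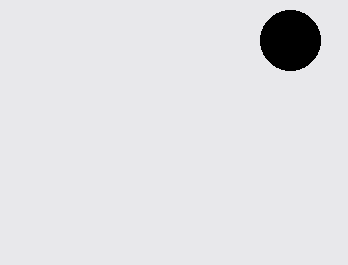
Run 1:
a = 290, b = 40, c = 30, col = 'black'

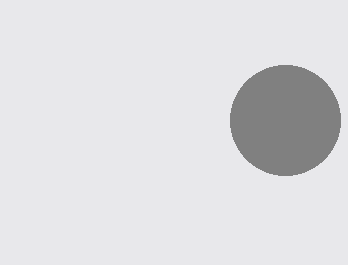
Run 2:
a = 285, b = 120, c = 55, col = 'gray'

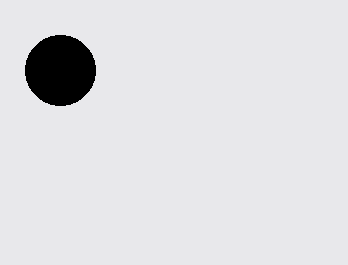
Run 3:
a = 60; b = 70; c = 35; col = 'black'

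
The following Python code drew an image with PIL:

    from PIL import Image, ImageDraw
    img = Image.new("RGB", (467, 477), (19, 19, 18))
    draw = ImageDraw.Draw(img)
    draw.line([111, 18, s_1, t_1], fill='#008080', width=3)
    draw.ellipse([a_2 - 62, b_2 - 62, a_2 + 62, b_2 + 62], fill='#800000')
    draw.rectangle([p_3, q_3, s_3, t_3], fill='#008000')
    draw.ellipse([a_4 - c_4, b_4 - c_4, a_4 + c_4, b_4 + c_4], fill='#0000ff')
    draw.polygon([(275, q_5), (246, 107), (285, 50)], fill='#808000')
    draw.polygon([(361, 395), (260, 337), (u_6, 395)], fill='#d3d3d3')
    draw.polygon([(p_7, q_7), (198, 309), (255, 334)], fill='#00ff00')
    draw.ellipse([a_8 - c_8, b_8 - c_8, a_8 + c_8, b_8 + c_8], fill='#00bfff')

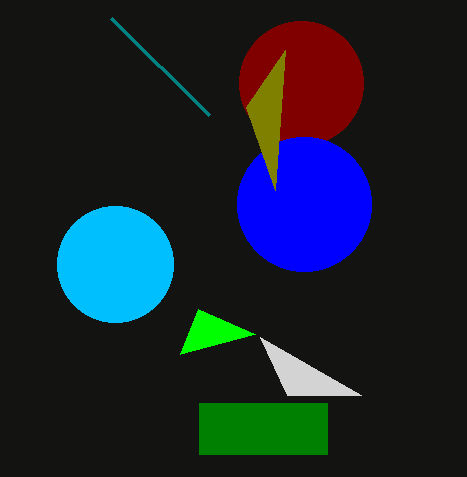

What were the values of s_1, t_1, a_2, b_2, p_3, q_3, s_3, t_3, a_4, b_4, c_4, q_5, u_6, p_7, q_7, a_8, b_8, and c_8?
s_1 = 209; t_1 = 115; a_2 = 301; b_2 = 83; p_3 = 199; q_3 = 403; s_3 = 327; t_3 = 454; a_4 = 304; b_4 = 204; c_4 = 67; q_5 = 190; u_6 = 287; p_7 = 180; q_7 = 354; a_8 = 115; b_8 = 264; c_8 = 58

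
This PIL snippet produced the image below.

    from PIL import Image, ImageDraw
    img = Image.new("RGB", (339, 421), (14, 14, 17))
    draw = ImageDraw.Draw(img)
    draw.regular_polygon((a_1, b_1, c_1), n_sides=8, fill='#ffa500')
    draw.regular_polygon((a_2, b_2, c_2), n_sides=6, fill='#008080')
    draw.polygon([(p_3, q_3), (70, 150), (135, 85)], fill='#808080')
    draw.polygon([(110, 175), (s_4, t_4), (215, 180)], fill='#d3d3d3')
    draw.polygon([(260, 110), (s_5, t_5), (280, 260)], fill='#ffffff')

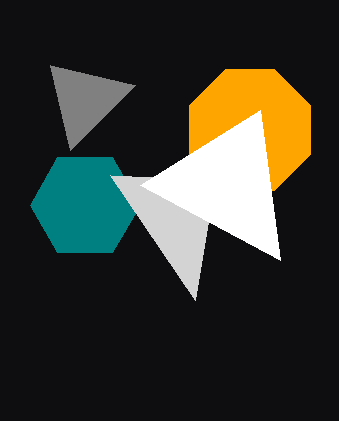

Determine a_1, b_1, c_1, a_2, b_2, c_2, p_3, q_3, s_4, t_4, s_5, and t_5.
a_1 = 250, b_1 = 130, c_1 = 65, a_2 = 85, b_2 = 205, c_2 = 55, p_3 = 50, q_3 = 65, s_4 = 195, t_4 = 300, s_5 = 140, t_5 = 185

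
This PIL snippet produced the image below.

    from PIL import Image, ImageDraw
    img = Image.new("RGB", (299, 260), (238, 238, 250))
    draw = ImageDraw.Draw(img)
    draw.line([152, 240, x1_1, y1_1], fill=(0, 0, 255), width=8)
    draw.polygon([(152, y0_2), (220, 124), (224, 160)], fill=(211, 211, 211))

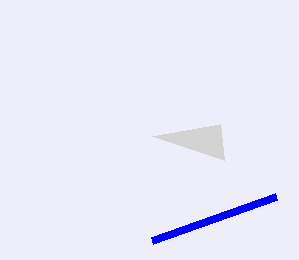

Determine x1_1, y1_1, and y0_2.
x1_1 = 276, y1_1 = 196, y0_2 = 136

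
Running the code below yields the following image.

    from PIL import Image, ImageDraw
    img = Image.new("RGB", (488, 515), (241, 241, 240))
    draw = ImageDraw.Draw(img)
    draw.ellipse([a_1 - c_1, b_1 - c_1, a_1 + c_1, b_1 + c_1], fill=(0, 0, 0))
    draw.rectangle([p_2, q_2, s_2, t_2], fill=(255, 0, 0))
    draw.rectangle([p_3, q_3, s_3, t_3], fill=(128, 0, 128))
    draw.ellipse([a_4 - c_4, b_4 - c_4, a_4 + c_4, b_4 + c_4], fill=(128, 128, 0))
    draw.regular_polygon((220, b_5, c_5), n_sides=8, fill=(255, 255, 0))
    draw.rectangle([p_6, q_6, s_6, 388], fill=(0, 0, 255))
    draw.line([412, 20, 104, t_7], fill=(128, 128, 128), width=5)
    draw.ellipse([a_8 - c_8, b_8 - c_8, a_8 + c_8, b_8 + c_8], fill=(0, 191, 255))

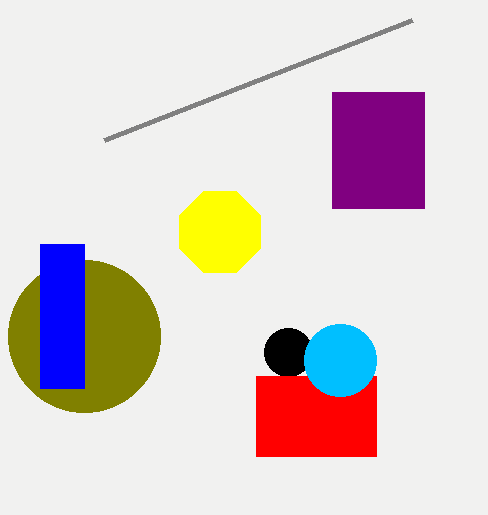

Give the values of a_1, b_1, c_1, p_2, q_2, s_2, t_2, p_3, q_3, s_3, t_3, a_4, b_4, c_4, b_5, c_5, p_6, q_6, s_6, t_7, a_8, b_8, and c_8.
a_1 = 288, b_1 = 352, c_1 = 24, p_2 = 256, q_2 = 376, s_2 = 376, t_2 = 456, p_3 = 332, q_3 = 92, s_3 = 424, t_3 = 208, a_4 = 84, b_4 = 336, c_4 = 76, b_5 = 232, c_5 = 44, p_6 = 40, q_6 = 244, s_6 = 84, t_7 = 140, a_8 = 340, b_8 = 360, c_8 = 36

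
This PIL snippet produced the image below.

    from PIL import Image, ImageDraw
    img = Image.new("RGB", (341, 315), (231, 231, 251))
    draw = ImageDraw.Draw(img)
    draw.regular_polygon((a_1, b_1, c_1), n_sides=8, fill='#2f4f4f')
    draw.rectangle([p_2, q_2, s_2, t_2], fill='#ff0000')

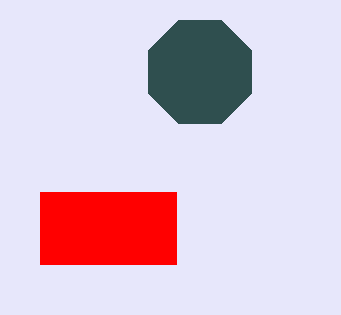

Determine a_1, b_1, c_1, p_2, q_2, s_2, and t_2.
a_1 = 200; b_1 = 72; c_1 = 56; p_2 = 40; q_2 = 192; s_2 = 176; t_2 = 264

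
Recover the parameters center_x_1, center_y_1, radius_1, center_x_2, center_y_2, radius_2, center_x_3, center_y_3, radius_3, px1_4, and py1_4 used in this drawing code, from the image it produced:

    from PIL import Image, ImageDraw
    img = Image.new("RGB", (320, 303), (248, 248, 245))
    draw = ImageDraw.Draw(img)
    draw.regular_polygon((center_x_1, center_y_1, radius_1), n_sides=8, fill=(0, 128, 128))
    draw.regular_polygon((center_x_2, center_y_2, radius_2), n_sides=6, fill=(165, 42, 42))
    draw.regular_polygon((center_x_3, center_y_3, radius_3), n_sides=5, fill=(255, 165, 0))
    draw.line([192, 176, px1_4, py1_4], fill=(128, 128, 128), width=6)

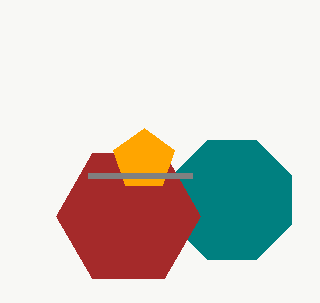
center_x_1 = 232
center_y_1 = 200
radius_1 = 64
center_x_2 = 128
center_y_2 = 216
radius_2 = 72
center_x_3 = 144
center_y_3 = 160
radius_3 = 32
px1_4 = 88
py1_4 = 176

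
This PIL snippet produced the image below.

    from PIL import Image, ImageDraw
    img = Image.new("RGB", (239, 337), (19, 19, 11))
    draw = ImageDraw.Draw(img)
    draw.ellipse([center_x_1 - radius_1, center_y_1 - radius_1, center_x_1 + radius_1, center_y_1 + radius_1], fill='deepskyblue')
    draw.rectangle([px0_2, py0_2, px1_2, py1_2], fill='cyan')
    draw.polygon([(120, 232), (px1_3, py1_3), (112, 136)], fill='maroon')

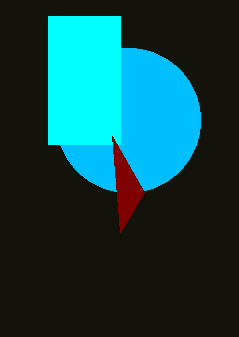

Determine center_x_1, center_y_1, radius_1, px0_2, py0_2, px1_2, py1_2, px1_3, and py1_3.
center_x_1 = 128
center_y_1 = 120
radius_1 = 72
px0_2 = 48
py0_2 = 16
px1_2 = 120
py1_2 = 144
px1_3 = 144
py1_3 = 192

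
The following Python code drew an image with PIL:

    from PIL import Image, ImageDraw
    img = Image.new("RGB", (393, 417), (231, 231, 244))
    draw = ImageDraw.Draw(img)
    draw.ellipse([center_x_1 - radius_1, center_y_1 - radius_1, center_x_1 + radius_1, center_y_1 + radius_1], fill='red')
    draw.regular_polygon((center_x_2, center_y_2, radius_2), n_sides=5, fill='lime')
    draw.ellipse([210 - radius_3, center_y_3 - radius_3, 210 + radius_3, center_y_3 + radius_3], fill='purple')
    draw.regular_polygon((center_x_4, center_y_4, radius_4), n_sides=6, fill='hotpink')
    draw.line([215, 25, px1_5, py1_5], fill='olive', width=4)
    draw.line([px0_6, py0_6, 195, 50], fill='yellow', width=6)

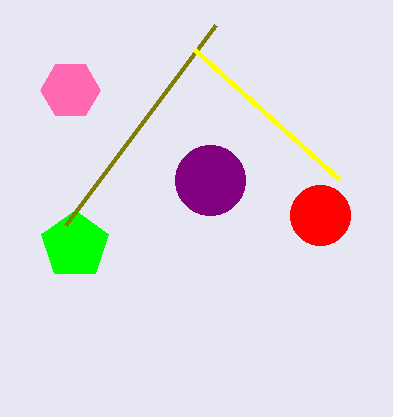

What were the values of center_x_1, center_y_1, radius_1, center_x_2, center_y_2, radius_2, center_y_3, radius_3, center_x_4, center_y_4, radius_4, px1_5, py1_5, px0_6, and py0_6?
center_x_1 = 320, center_y_1 = 215, radius_1 = 30, center_x_2 = 75, center_y_2 = 245, radius_2 = 35, center_y_3 = 180, radius_3 = 35, center_x_4 = 70, center_y_4 = 90, radius_4 = 30, px1_5 = 65, py1_5 = 225, px0_6 = 340, py0_6 = 180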